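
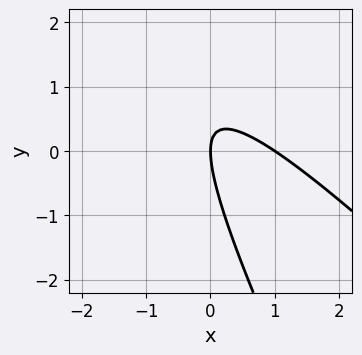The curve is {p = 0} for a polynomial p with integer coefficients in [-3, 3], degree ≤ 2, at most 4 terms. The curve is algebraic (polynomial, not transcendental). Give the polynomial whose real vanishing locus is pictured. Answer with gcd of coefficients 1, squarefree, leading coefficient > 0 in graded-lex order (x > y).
2*x^2 + 3*x*y + y^2 - 2*x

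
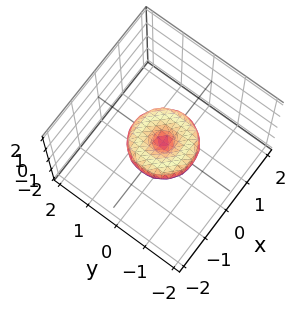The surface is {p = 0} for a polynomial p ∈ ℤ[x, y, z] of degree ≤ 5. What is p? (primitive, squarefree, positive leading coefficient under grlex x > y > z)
deg p = 4. No degree-3 surface has this shape.
By symmetry, the surface is invariant under rotation about z: p = q(x² + y², z).
From the axis intercepts and sections: the y-axis gridline crossings are at y ∈ {-1, 0, 1}; a circular section at z = 0 has radius exactly 1; among the integer gridlines, it crosses the x-axis at x ∈ {-1, 0, 1}; one z-axis crossing is at z = 0.
Solving for integer coefficients yields p as stated.

x^4 + 2*x^2*y^2 + y^4 - x^2 - y^2 + 2*z^2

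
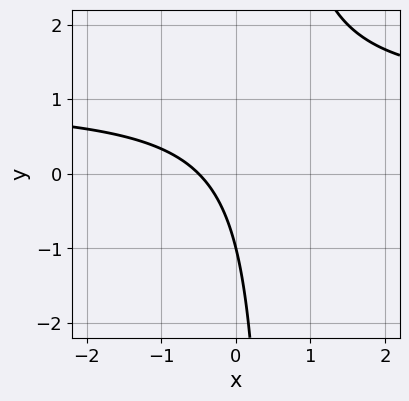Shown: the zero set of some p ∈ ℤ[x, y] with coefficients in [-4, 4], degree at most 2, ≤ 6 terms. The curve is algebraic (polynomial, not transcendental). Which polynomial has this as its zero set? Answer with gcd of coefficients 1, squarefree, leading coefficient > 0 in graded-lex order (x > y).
(a) The degree is 2 — no degree-1 curve has this shape.
(b) Reading off the gridlines: it meets the y-axis at y = -1 (among the integer gridlines).
(c) Fitting integer coefficients to these (and the overall shape) gives p.

2*x*y - 2*x - y - 1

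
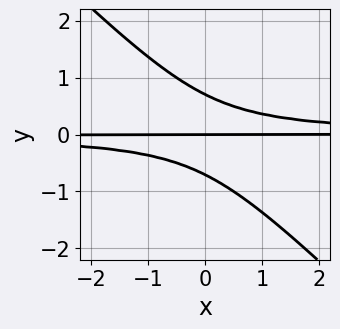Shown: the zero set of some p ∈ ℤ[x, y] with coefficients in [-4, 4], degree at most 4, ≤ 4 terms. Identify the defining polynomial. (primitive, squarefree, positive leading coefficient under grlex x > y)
1. deg p = 3. No degree-2 curve has this shape.
2. Against the integer gridlines: the visible x-axis segment lies entirely on the curve; one y-axis crossing is at y = 0.
3. Matching integer coefficients to the picture gives p.

2*x*y^2 + 2*y^3 - y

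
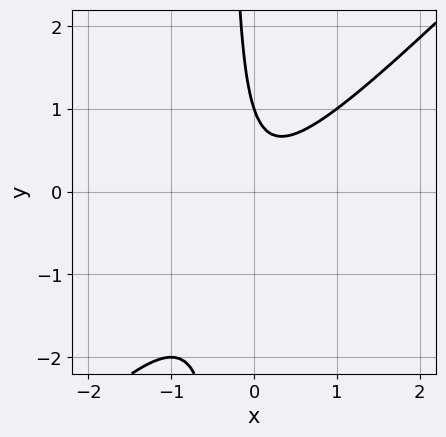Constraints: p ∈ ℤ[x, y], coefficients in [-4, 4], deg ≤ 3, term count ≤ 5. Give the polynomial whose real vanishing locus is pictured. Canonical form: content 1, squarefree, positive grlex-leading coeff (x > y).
3*x^2 - 3*x*y - y + 1

The degree is 2 — no degree-1 curve has this shape.
Observable constraints: it crosses the y-axis at the gridline y = 1; the curve avoids every integer x-axis point in the box.
These observations pin down the coefficients.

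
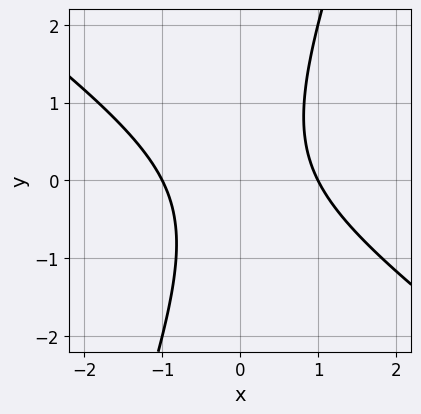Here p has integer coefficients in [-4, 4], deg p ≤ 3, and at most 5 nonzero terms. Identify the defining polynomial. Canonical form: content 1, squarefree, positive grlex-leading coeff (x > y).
2*x^2 + 2*x*y - y^2 - 2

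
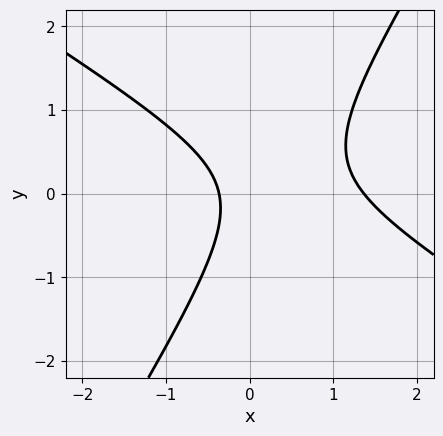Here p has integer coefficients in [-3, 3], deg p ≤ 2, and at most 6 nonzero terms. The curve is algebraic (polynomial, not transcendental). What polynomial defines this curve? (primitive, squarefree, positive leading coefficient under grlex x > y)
2*x^2 + 2*x*y - 2*y^2 - 2*x - 1

1. The degree is 2 — the shape is more complex than any degree-1 curve.
2. From the axis intercepts and sections: it misses every integer gridline on the y-axis.
3. Solving for integer coefficients yields p as stated.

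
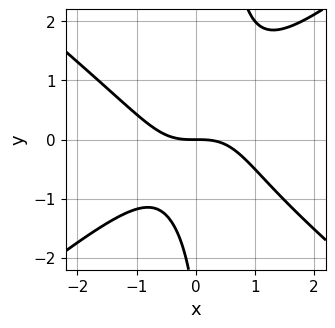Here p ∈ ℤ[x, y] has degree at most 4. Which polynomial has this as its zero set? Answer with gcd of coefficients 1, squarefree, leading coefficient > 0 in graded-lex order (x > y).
First, deg p = 3. The shape is more complex than any degree-2 curve.
Then, checking where it meets the axes: one x-axis crossing is at x = 0; it crosses the y-axis at the gridline y = 0.
Finally, putting this together gives p.

2*x^3 - 3*x*y^2 + y^2 + 3*y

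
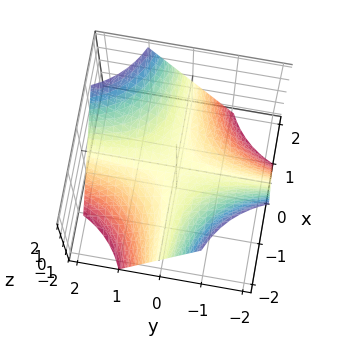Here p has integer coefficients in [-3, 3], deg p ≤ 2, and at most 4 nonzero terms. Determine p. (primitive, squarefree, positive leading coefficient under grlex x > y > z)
x*y - z

First, degree: a hyperbolic paraboloid; a quadric, so deg p = 2.
Then, checking where it meets the axes: the visible y-axis segment lies entirely on the surface; one z-axis crossing is at z = 0; the visible x-axis segment lies entirely on the surface.
Finally, these observations pin down the coefficients.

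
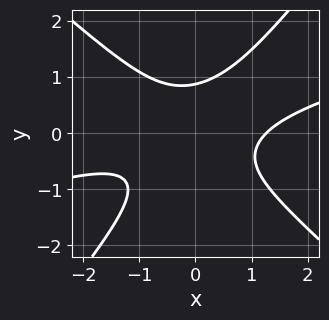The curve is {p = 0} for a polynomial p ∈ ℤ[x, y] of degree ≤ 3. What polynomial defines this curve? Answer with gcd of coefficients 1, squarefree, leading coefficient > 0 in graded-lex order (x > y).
(a) Degree: a generic line meets the curve in up to 3 points, so deg p = 3.
(b) Solving for integer coefficients yields p as stated.

x^3 - 3*x^2*y - 2*x*y^2 + 3*y^3 - 2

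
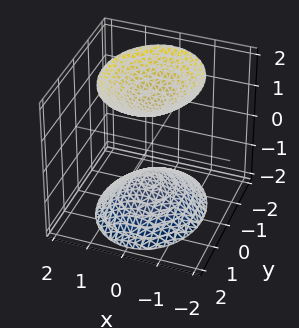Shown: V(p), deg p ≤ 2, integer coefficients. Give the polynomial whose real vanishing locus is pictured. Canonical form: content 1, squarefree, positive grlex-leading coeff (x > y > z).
3*x^2 + 2*y^2 - 2*z^2 + 3

(a) There are 2 components. They look like related sheets of one shape, so recover p as a whole.
(b) The degree is 2 — two separate bowl-shaped sheets opening away from each other; a quadric.
(c) Symmetries: it's symmetric under x → −x, forcing even powers of x; the y ↦ −y reflection is a symmetry, so y appears only in even powers; it's symmetric under z → −z, forcing even powers of z.
(d) Reading off the gridlines: it misses every integer gridline on the x-axis; it misses every integer gridline on the y-axis.
(e) Together with the visible shape, these determine p as stated.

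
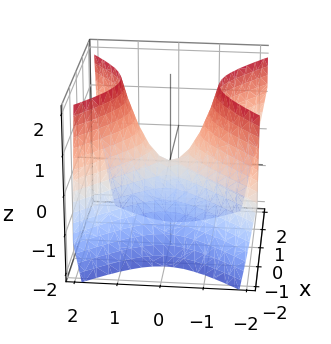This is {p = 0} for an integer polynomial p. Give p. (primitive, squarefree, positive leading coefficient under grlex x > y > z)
3*x^2 - 3*y^2 + 2*z

First, degree: a saddle surface; a quadric, so deg p = 2.
Then, symmetries: the x ↦ −x reflection is a symmetry, so x appears only in even powers; the y ↦ −y reflection is a symmetry, so y appears only in even powers.
Then, against the integer gridlines: it crosses the z-axis at the gridline z = 0; one x-axis crossing is at x = 0; it meets the y-axis at y = 0 (among the integer gridlines).
Finally, together with the visible shape, these determine p as stated.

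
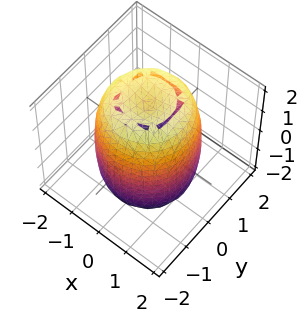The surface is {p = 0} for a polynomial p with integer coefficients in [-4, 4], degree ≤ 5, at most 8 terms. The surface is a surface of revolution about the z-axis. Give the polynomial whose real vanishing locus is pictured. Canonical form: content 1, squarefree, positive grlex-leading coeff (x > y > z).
2*x^4 + 4*x^2*y^2 + 2*y^4 - 3*x^2 - 3*y^2 + z^2 - 3

(a) Degree: a generic line meets the surface in up to 4 points, so deg p = 4.
(b) Symmetries: rotational symmetry about the z-axis ⇒ p depends on x, y only through x² + y².
(c) Against the integer gridlines: a circular section at z = -2 has radius between 0 and 1.
(d) Matching integer coefficients to the picture gives p.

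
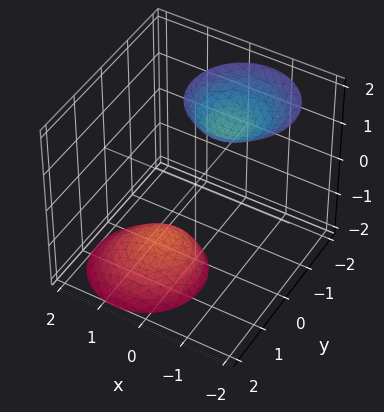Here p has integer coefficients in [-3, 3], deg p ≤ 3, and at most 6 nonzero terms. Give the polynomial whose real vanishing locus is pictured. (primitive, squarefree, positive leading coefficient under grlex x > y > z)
3*x^2 + 2*x*z + 3*y^2 + 2*y*z - z^2 + 3

1. I count 2 distinct pieces.
2. The degree is 2 — the shape is more complex than any degree-1 surface.
3. Checking where it meets the axes: no y-intercept at any integer in the box; no x-intercept at any integer in the box.
4. Matching integer coefficients to the picture gives p.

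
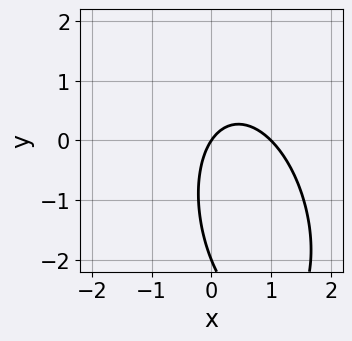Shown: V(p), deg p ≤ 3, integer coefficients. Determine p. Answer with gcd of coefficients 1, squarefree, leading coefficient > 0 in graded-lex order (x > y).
deg p = 2.
Reading off the gridlines: the y-axis gridline crossings are at y ∈ {-2, 0}; among the integer gridlines, it crosses the x-axis at x ∈ {0, 1}.
Putting this together gives p.

3*x^2 + x*y + y^2 - 3*x + 2*y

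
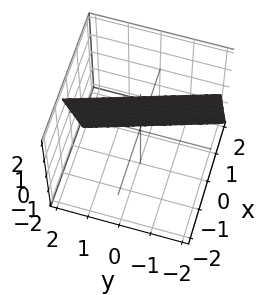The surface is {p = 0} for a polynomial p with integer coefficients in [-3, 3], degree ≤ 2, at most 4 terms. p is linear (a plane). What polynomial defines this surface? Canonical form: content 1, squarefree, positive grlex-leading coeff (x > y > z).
3*x + y + z - 2

First, degree: every cross-section is a straight line — this is a plane, so deg p = 1.
Then, from the axis intercepts and sections: it meets the z-axis at z = 2 (among the integer gridlines); it meets the y-axis at y = 2 (among the integer gridlines).
Finally, together with the visible shape, these determine p as stated.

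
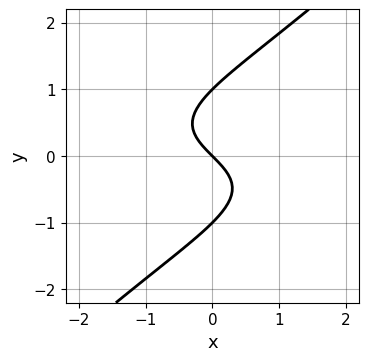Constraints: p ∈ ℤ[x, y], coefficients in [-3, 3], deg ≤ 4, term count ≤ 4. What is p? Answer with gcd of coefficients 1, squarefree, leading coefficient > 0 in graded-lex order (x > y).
x*y^2 - y^3 + x + y

(a) deg p = 3. The shape is more complex than any degree-2 curve.
(b) Reading off the gridlines: among the integer gridlines, it crosses the y-axis at y ∈ {-1, 0, 1}; it crosses the x-axis at the gridline x = 0.
(c) Solving for integer coefficients yields p as stated.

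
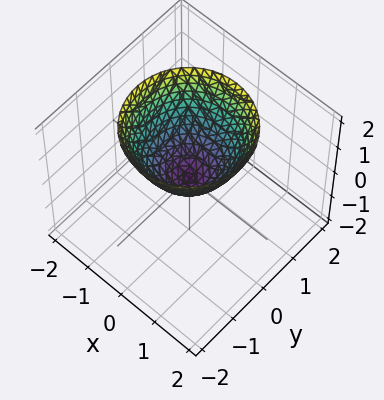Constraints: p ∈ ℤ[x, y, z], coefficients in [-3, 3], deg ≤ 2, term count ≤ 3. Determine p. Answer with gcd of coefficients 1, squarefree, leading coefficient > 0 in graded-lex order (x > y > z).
1. deg p = 2. A paraboloid; a quadric.
2. Symmetries: every cross-section ⟂ z is a circle, so x, y appear only via x² + y².
3. Checking where it meets the axes: a circular section at z = 1 has radius exactly 1; it meets the y-axis at y = 0 (among the integer gridlines); one z-axis crossing is at z = 0.
4. Solving for integer coefficients yields p as stated.

x^2 + y^2 - z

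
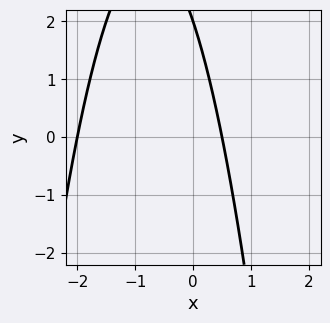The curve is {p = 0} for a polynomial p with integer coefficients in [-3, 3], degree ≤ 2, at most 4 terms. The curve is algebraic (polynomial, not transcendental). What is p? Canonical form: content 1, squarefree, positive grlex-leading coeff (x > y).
2*x^2 + 3*x + y - 2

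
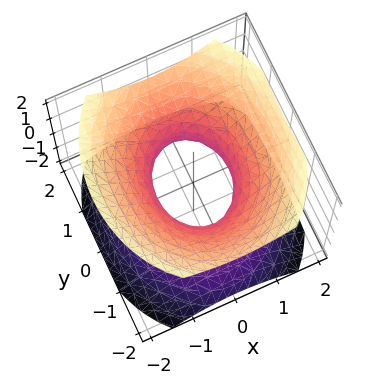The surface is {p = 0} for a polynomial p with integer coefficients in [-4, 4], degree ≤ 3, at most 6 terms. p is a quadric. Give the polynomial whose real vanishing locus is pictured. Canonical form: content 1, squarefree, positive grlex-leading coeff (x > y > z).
Degree: one connected sheet with a waist; a quadric, so deg p = 2.
Symmetries: mirror symmetry y ↦ −y ⇒ only even powers of y; the z ↦ −z reflection is a symmetry, so z appears only in even powers; mirror symmetry x ↦ −x ⇒ only even powers of x.
Against the integer gridlines: no z-intercept at any integer in the box; among the integer gridlines, it crosses the y-axis at y ∈ {-1, 1}.
Assembling these constraints gives the stated polynomial.

3*x^2 + 2*y^2 - 3*z^2 - 2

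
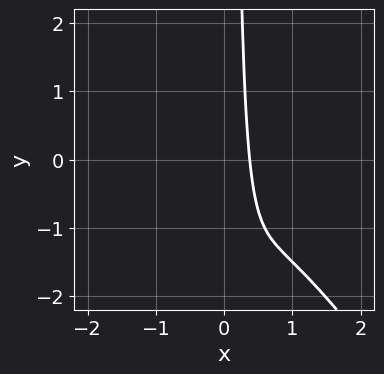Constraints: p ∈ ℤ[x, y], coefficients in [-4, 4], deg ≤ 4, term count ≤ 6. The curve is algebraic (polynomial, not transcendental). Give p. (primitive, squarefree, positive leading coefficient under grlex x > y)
3*x^3 + 2*x^2*y - 2*x^2 + 3*x - 1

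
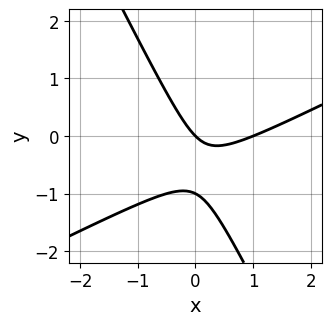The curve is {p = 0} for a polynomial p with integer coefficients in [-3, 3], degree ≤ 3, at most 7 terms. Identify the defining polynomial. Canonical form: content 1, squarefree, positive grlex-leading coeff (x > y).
2*x^2 - 3*x*y - 2*y^2 - 2*x - 2*y

First, deg p = 2.
Next, from the axis intercepts and sections: the x-axis gridline crossings are at x ∈ {0, 1}; the y-axis gridline crossings are at y ∈ {-1, 0}.
Finally, these observations pin down the coefficients.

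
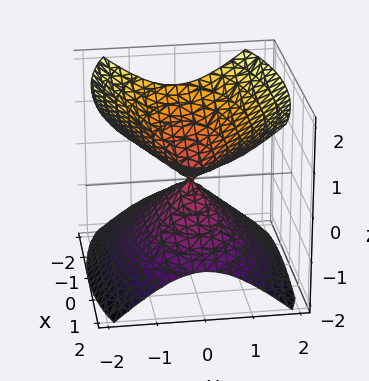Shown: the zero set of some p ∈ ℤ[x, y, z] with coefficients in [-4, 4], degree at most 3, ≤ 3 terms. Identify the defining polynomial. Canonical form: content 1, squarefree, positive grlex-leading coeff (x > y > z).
x^2 + 3*y^2 - 3*z^2

I count 2 distinct pieces.
Degree: a double cone through the origin; a quadric, so deg p = 2.
Symmetries: it's symmetric under y → −y, forcing even powers of y; it's symmetric under z → −z, forcing even powers of z; it's symmetric under x → −x, forcing even powers of x.
Checking where it meets the axes: one x-axis crossing is at x = 0; one z-axis crossing is at z = 0; it crosses the y-axis at the gridline y = 0.
The integer polynomial consistent with all of this is the stated p.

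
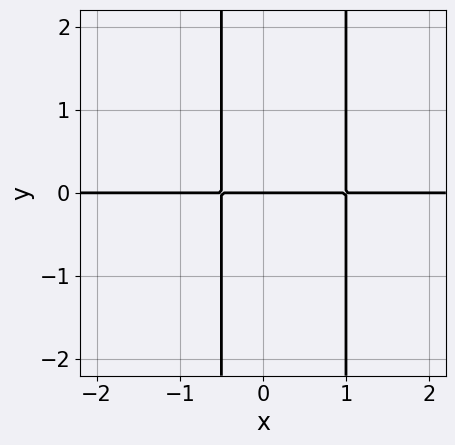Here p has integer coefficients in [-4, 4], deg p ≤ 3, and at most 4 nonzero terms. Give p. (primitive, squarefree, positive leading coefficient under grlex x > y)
2*x^2*y - x*y - y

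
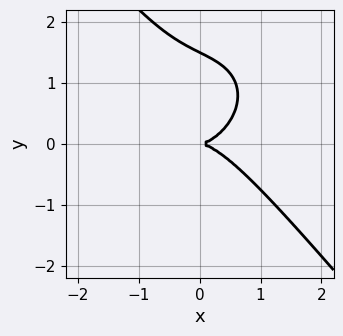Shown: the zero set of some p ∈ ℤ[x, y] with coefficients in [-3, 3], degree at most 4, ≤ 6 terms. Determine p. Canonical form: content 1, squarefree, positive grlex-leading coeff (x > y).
1. The degree is 3 — no degree-2 curve has this shape.
2. Observable constraints: it meets the y-axis at y = 0 (among the integer gridlines); it meets the x-axis at x = 0 (among the integer gridlines).
3. The integer polynomial consistent with all of this is the stated p.

2*x^3 + x*y^2 + 2*y^3 - 3*y^2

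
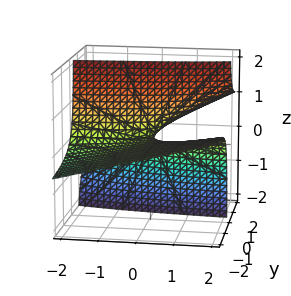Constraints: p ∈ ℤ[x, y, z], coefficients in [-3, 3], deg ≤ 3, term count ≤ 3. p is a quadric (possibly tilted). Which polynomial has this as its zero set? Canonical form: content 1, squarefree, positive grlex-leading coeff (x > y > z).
x*y - 3*y*z + 2*z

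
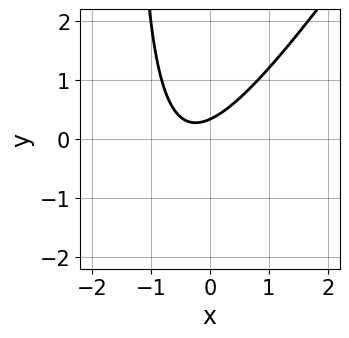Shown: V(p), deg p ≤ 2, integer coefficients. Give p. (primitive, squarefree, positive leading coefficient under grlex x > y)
3*x^2 - 2*x*y + 2*x - 3*y + 1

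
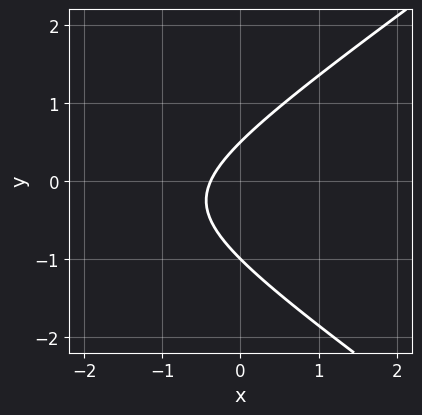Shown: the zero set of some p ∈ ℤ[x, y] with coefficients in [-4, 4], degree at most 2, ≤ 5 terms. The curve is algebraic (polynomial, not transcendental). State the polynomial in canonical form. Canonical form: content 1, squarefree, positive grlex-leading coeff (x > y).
First, degree: no degree-1 curve has this shape, so deg p = 2.
Then, checking where it meets the axes: one y-axis crossing is at y = -1.
Finally, putting this together gives p.

x^2 - 2*y^2 + 3*x - y + 1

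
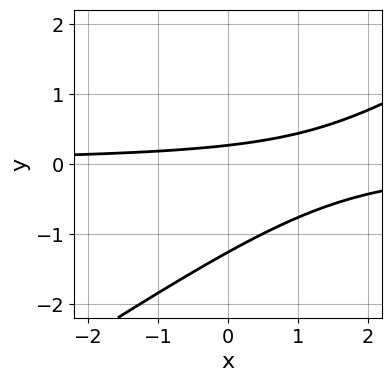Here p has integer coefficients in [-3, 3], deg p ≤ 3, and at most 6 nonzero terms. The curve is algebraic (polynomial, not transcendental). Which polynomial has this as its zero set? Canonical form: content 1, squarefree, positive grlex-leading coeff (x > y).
2*x*y - 3*y^2 - 3*y + 1

1. The degree is 2 — no degree-1 curve has this shape.
2. Checking where it meets the axes: no x-intercept at any integer in the box.
3. Matching integer coefficients to the picture gives p.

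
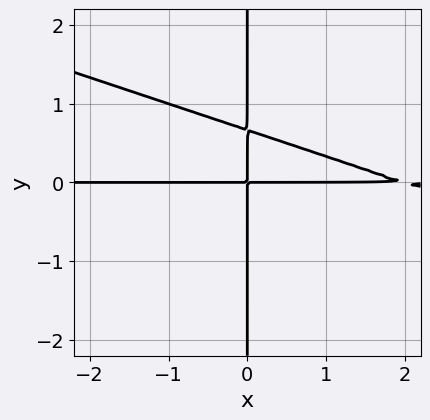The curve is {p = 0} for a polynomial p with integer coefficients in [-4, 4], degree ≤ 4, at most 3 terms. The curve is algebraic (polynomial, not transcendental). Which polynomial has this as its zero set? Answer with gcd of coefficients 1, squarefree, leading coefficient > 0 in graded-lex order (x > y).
First, deg p = 3.
Then, checking where it meets the axes: the visible x-axis segment lies entirely on the curve; the visible y-axis segment lies entirely on the curve.
Finally, matching integer coefficients to the picture gives p.

x^2*y + 3*x*y^2 - 2*x*y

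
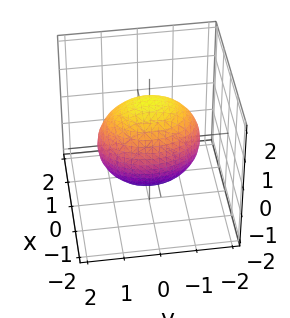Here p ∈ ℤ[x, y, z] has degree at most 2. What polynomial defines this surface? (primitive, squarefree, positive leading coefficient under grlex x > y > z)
2*x^2 + y^2 + z^2 - 2

The degree is 2 — a closed, bounded, convex surface; a quadric.
Symmetries: mirror symmetry y ↦ −y ⇒ only even powers of y; mirror symmetry z ↦ −z ⇒ only even powers of z; it's symmetric under x → −x, forcing even powers of x.
Against the integer gridlines: among the integer gridlines, it crosses the x-axis at x ∈ {-1, 1}.
Together with the visible shape, these determine p as stated.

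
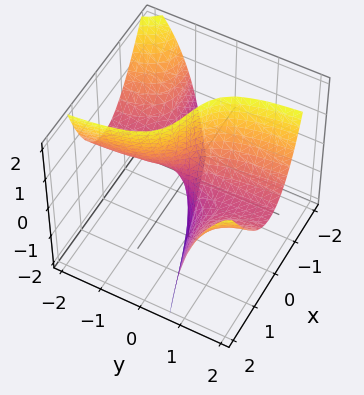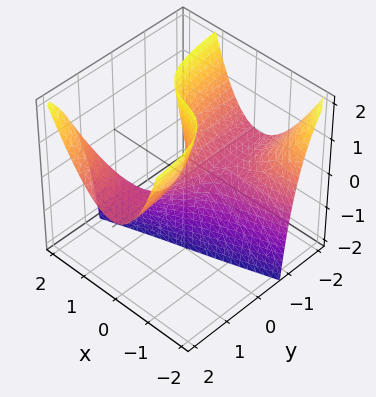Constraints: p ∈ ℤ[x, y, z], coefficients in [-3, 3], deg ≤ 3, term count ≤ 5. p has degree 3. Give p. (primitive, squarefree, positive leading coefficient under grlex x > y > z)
x^3 - 3*x^2*y + 3*y*z + 2*x

(a) Degree: no degree-2 surface has this shape, so deg p = 3.
(b) Against the integer gridlines: it meets the x-axis at x = 0 (among the integer gridlines); every point of the y-axis in the box is on the surface; every point of the z-axis in the box is on the surface.
(c) Assembling these constraints gives the stated polynomial.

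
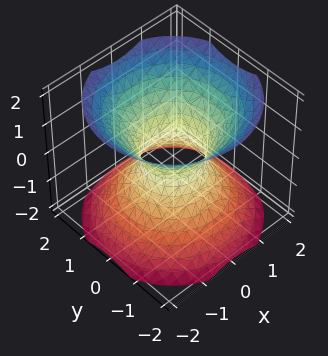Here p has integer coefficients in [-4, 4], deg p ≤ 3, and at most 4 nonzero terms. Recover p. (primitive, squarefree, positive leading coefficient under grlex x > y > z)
(a) deg p = 2. An hourglass — one-sheet hyperboloid; a quadric.
(b) By symmetry, the surface is invariant under rotation about z: p = q(x² + y², z); mirror symmetry z ↦ −z ⇒ only even powers of z.
(c) From the visible intercepts: the surface avoids every integer z-axis point in the box; a circular section at z = -1 has radius between 1 and 2.
(d) Assembling these constraints gives the stated polynomial.

3*x^2 + 3*y^2 - 3*z^2 - 2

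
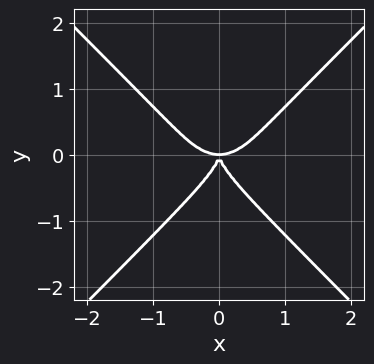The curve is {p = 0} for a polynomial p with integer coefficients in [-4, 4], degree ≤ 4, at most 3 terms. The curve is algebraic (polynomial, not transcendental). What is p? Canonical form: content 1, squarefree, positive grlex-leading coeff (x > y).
x^4 - y^4 - x^2*y

Degree: a generic line meets the curve in up to 4 points, so deg p = 4.
Symmetries: mirror symmetry x ↦ −x ⇒ only even powers of x.
Checking where it meets the axes: it meets the x-axis at x = 0 (among the integer gridlines); it crosses the y-axis at the gridline y = 0.
The integer polynomial consistent with all of this is the stated p.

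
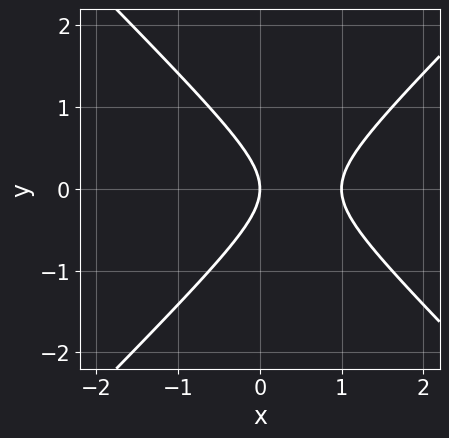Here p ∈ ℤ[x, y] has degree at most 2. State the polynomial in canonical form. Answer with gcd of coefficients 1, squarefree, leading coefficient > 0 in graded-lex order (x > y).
x^2 - y^2 - x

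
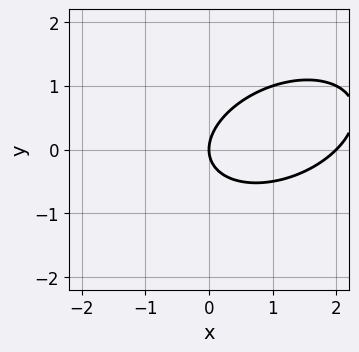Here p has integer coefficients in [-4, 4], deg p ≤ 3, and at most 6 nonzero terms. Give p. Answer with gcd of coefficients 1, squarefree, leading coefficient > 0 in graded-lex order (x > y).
(a) deg p = 2. A generic line meets the curve in up to 2 points.
(b) From the axis intercepts and sections: among the integer gridlines, it crosses the x-axis at x ∈ {0, 2}; it crosses the y-axis at the gridline y = 0.
(c) These observations pin down the coefficients.

x^2 - x*y + 2*y^2 - 2*x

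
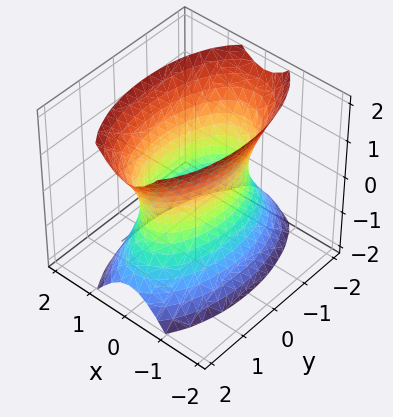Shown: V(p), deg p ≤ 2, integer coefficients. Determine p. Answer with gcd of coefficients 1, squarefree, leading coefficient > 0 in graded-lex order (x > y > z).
3*x^2 + y^2 - z^2 - 2

First, deg p = 2. One connected sheet with a waist; a quadric.
Then, symmetries: mirror symmetry z ↦ −z ⇒ only even powers of z; it's symmetric under y → −y, forcing even powers of y; mirror symmetry x ↦ −x ⇒ only even powers of x.
Next, reading off the gridlines: the surface avoids every integer z-axis point in the box.
Finally, these observations pin down the coefficients.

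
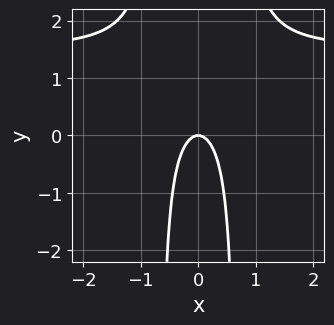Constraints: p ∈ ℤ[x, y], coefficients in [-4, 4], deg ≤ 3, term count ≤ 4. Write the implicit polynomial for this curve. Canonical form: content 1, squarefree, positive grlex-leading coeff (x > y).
2*x^2*y - 3*x^2 - y

Degree: the shape is more complex than any degree-2 curve, so deg p = 3.
Symmetries: it's symmetric under x → −x, forcing even powers of x.
From the axis intercepts and sections: one y-axis crossing is at y = 0; one x-axis crossing is at x = 0.
The integer polynomial consistent with all of this is the stated p.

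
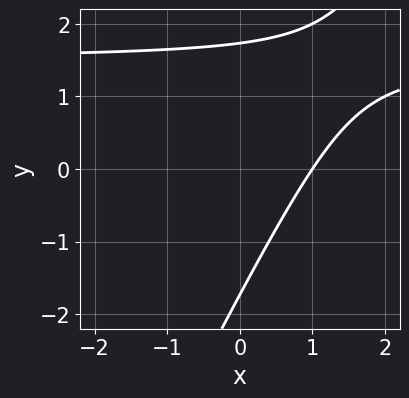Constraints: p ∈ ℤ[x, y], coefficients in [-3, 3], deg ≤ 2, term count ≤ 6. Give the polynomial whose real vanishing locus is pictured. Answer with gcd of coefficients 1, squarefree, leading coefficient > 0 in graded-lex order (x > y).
2*x*y - y^2 - 3*x + 3

Degree: the shape is more complex than any degree-1 curve, so deg p = 2.
Checking where it meets the axes: it crosses the x-axis at the gridline x = 1.
Matching integer coefficients to the picture gives p.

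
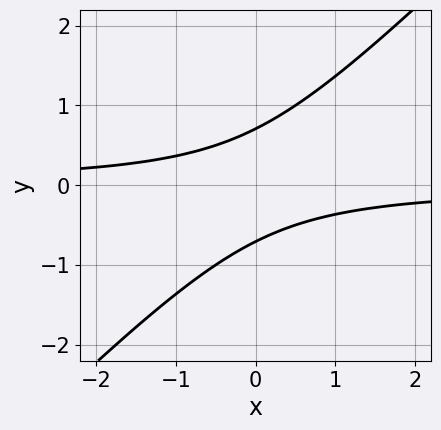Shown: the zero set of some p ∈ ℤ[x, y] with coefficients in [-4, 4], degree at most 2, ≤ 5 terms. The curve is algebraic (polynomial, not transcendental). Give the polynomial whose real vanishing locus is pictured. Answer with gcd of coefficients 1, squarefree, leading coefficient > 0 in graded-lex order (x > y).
2*x*y - 2*y^2 + 1

(a) The degree is 2 — the shape is more complex than any degree-1 curve.
(b) Checking where it meets the axes: the curve avoids every integer x-axis point in the box.
(c) Fitting integer coefficients to these (and the overall shape) gives p.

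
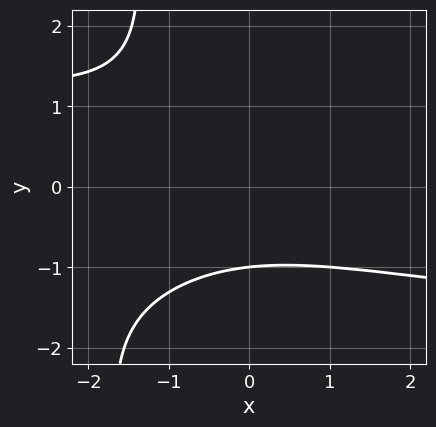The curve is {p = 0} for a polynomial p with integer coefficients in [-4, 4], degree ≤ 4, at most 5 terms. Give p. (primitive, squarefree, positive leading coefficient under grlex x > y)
First, deg p = 4.
Next, against the integer gridlines: one y-axis crossing is at y = -1; the curve avoids every integer x-axis point in the box.
Finally, solving for integer coefficients yields p as stated.

2*x*y^3 + x*y^2 + 3*y^3 + x^2 + 3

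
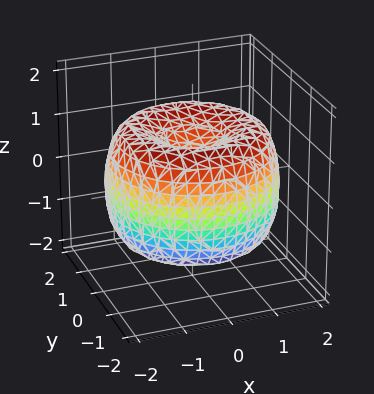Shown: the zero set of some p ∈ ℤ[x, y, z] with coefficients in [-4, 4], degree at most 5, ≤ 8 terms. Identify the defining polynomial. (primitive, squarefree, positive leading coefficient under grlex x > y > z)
x^4 + 2*x^2*y^2 + y^4 - 3*x^2 - 3*y^2 + 2*z^2 - 1

First, the degree is 4 — the shape is more complex than any degree-3 surface.
Then, symmetry: the z-axis is an axis of rotation, so x and y enter only as x² + y².
Then, from the visible intercepts: a circular section at z = -1 has radius between 0 and 1.
Finally, the integer polynomial consistent with all of this is the stated p.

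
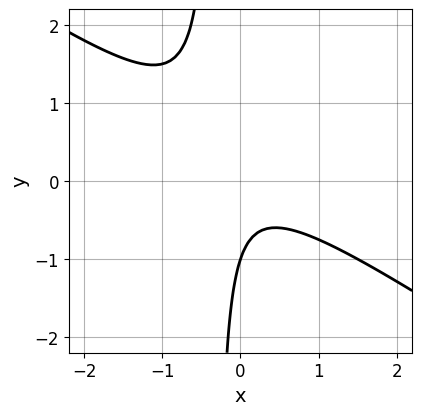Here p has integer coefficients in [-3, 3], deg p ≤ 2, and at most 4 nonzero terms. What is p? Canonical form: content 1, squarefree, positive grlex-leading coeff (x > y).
2*x^2 + 3*x*y + y + 1

First, deg p = 2.
Next, reading off the gridlines: one y-axis crossing is at y = -1; no x-intercept at any integer in the box.
Finally, together with the visible shape, these determine p as stated.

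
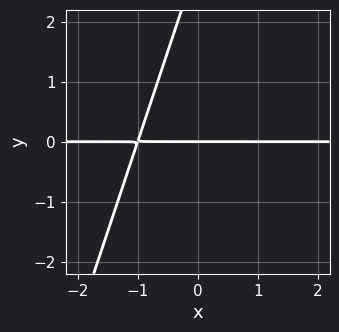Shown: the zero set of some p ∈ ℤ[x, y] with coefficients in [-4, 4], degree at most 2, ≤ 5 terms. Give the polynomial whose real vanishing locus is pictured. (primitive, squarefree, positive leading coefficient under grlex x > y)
3*x*y - y^2 + 3*y

First, degree: the shape is more complex than any degree-1 curve, so deg p = 2.
Next, checking where it meets the axes: one y-axis crossing is at y = 0; the visible x-axis segment lies entirely on the curve.
Finally, matching integer coefficients to the picture gives p.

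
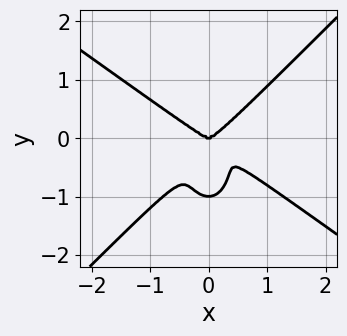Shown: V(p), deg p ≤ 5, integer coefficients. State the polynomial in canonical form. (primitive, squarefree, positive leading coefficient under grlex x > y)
2*x^4 + x^3*y - 2*x^2*y^2 - y^4 - y^3

Degree: the shape is more complex than any degree-3 curve, so deg p = 4.
From the axis intercepts and sections: among the integer gridlines, it crosses the y-axis at y ∈ {-1, 0}; it crosses the x-axis at the gridline x = 0.
Fitting integer coefficients to these (and the overall shape) gives p.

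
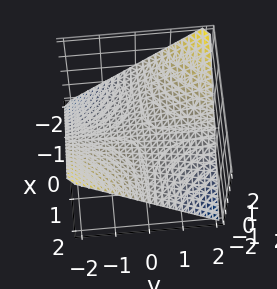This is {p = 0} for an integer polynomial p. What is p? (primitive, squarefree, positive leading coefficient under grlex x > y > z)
First, the degree is 2 — a hyperbolic paraboloid; a quadric.
Then, against the integer gridlines: the visible x-axis segment lies entirely on the surface; it meets the z-axis at z = 0 (among the integer gridlines).
Finally, assembling these constraints gives the stated polynomial. Check: (0, 1, 0) on the y-axis lies on the surface, and p(0, 1, 0) = 0. ✓

x*y + 2*z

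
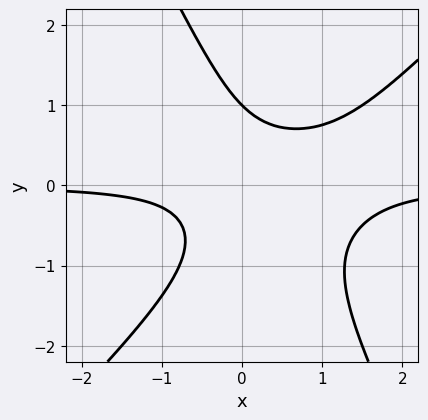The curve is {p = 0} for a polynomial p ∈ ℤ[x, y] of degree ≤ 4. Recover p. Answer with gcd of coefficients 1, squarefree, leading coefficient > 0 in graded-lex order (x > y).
2*x^2*y - x*y^2 - y^3 - 2*x*y + 1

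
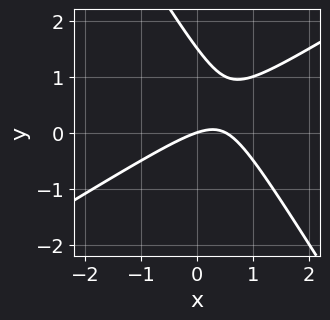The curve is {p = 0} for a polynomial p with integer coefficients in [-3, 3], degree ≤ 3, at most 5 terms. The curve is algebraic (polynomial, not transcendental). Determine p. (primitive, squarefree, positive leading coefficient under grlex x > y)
2*x^2 - 2*x*y - 2*y^2 - x + 3*y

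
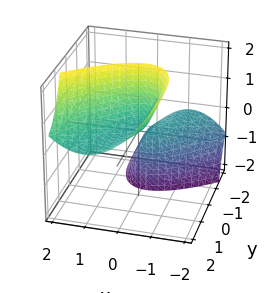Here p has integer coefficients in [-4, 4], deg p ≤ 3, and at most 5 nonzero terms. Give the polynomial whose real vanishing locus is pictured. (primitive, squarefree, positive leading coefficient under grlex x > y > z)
3*x^2 - 3*x*y + y^2 - 3*y*z - z

(a) I count 2 distinct pieces. Treating them together as one polynomial.
(b) The degree is 2 — the shape is more complex than any degree-1 surface.
(c) Reading off the gridlines: it meets the x-axis at x = 0 (among the integer gridlines); one z-axis crossing is at z = 0; it crosses the y-axis at the gridline y = 0.
(d) The integer polynomial consistent with all of this is the stated p.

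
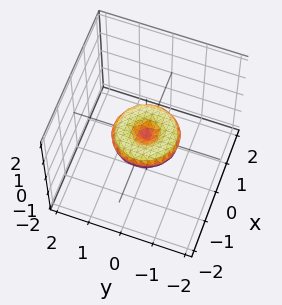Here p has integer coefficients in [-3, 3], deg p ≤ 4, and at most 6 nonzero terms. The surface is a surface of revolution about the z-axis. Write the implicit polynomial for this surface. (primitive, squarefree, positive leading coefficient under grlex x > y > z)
(a) The degree is 4 — a generic line meets the surface in up to 4 points.
(b) Symmetries: every cross-section ⟂ z is a circle, so x, y appear only via x² + y².
(c) Reading off the gridlines: a circular section at z = 0 has radius exactly 1; it meets the z-axis at z = 0 (among the integer gridlines); among the integer gridlines, it crosses the x-axis at x ∈ {-1, 0, 1}.
(d) Matching integer coefficients to the picture gives p.

x^4 + 2*x^2*y^2 + y^4 - x^2 - y^2 + 3*z^2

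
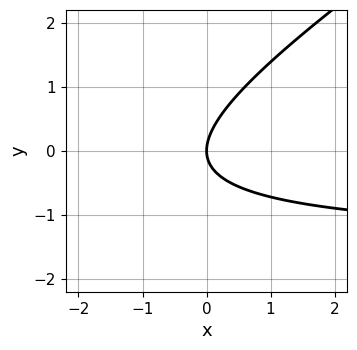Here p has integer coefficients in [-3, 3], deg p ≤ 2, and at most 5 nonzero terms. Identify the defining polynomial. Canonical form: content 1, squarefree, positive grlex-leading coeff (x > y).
(a) deg p = 2. The shape is more complex than any degree-1 curve.
(b) From the visible intercepts: it crosses the y-axis at the gridline y = 0; it meets the x-axis at x = 0 (among the integer gridlines).
(c) Fitting integer coefficients to these (and the overall shape) gives p.

2*x*y - 3*y^2 + 3*x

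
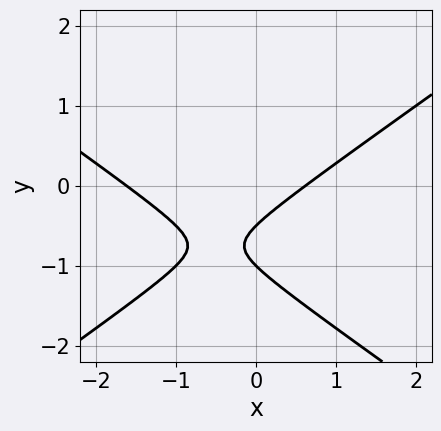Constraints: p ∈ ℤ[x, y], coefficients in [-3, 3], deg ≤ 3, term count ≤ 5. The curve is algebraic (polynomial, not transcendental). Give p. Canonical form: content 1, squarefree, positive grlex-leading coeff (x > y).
x^2 - 2*y^2 + x - 3*y - 1

First, degree: a generic line meets the curve in up to 2 points, so deg p = 2.
Then, reading off the gridlines: one y-axis crossing is at y = -1.
Finally, putting this together gives p.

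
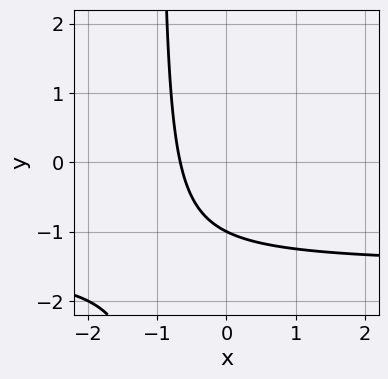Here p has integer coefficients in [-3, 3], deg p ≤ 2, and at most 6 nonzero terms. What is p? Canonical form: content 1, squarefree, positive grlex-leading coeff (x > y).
2*x*y + 3*x + 2*y + 2

First, the degree is 2 — the shape is more complex than any degree-1 curve.
Then, observable constraints: it meets the y-axis at y = -1 (among the integer gridlines).
Finally, these observations pin down the coefficients.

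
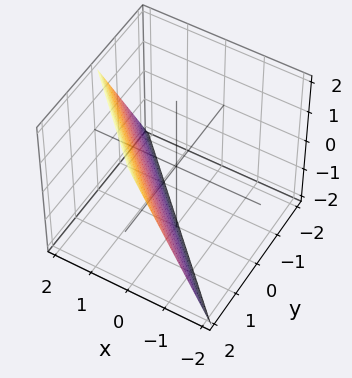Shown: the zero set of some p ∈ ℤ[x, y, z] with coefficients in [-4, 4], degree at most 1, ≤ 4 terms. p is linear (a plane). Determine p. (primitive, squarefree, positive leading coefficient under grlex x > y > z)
2*x + 2*y - z - 2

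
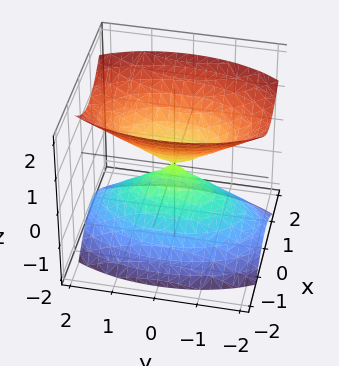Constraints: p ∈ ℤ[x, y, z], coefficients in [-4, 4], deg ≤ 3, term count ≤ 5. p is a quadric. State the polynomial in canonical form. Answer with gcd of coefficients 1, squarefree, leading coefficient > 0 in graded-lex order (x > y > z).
3*x^2 + y^2 - 2*z^2

(a) There are 2 components. Treating them together as one polynomial.
(b) deg p = 2. Two nappes meeting at a single point; a quadric.
(c) Symmetries: it's symmetric under z → −z, forcing even powers of z; it's symmetric under y → −y, forcing even powers of y; the x ↦ −x reflection is a symmetry, so x appears only in even powers.
(d) Checking where it meets the axes: one x-axis crossing is at x = 0; it crosses the y-axis at the gridline y = 0; one z-axis crossing is at z = 0.
(e) Together with the visible shape, these determine p as stated.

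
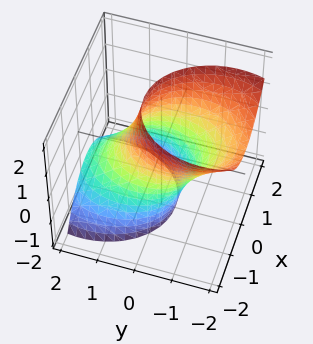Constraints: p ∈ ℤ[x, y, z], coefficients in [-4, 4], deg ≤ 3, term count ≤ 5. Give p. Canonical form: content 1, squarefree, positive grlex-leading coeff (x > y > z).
1. Degree: the shape is more complex than any degree-1 surface, so deg p = 2.
2. Checking where it meets the axes: among the integer gridlines, it crosses the x-axis at x ∈ {-1, 1}; no z-intercept at any integer in the box.
3. Assembling these constraints gives the stated polynomial.

3*x^2 + 2*y^2 + 3*y*z - 3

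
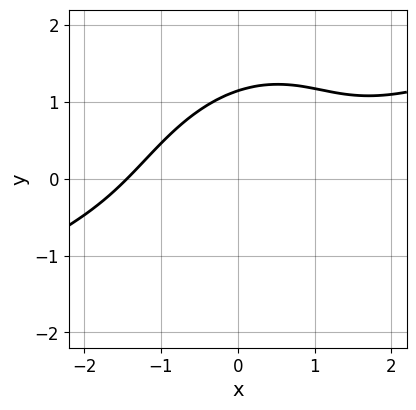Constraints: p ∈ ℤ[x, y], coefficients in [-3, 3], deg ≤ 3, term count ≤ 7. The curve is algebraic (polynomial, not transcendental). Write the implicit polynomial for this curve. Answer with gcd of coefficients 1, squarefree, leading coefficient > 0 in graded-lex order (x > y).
x^3 - 3*x^2*y + 2*x*y^2 - 2*y^3 + 3

(a) deg p = 3.
(b) The integer polynomial consistent with all of this is the stated p.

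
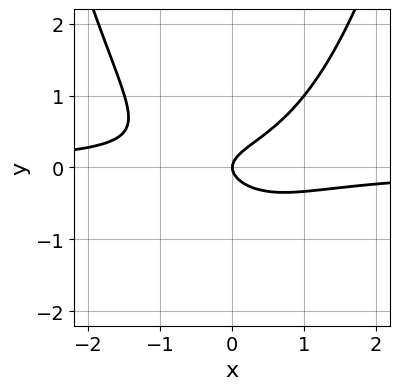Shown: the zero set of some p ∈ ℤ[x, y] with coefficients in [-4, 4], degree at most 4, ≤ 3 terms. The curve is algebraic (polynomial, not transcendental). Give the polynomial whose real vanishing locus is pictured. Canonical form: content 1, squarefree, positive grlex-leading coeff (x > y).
2*x^2*y - 3*y^2 + x

First, deg p = 3. No degree-2 curve has this shape.
Next, observable constraints: it crosses the y-axis at the gridline y = 0; it crosses the x-axis at the gridline x = 0.
Finally, the integer polynomial consistent with all of this is the stated p.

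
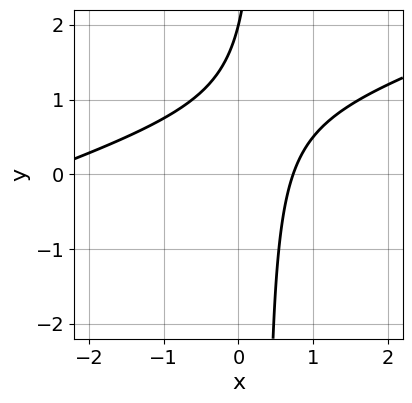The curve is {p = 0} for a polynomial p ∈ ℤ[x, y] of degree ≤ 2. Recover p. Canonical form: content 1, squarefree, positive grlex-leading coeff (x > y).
x^2 - 3*x*y + 2*x + y - 2

The degree is 2 — a generic line meets the curve in up to 2 points.
From the visible intercepts: one y-axis crossing is at y = 2.
Assembling these constraints gives the stated polynomial.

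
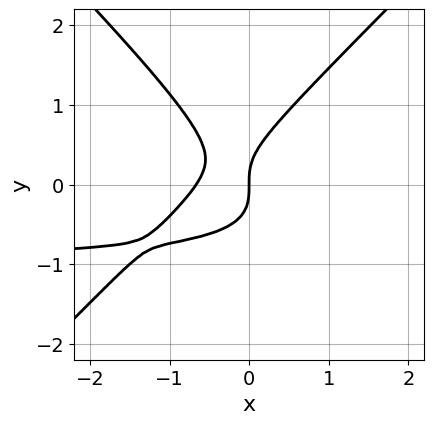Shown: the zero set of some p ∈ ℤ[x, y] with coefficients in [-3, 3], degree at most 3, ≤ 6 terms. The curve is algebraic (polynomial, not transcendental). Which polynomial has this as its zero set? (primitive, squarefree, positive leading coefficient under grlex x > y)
First, degree: the shape is more complex than any degree-2 curve, so deg p = 3.
Then, checking where it meets the axes: it crosses the x-axis at the gridline x = 0; one y-axis crossing is at y = 0.
Finally, solving for integer coefficients yields p as stated.

3*x^2*y - 3*y^3 + 3*x^2 + 2*x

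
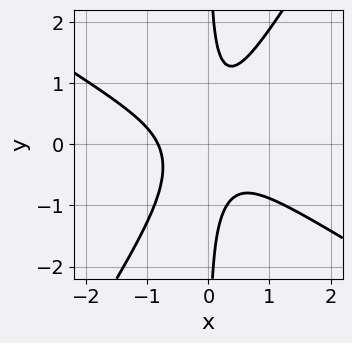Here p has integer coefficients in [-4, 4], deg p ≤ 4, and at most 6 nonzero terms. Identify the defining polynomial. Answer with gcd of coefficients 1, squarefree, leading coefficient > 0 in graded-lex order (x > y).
3*x^3 + 3*x^2*y - 3*x*y^2 + x^2 + 1

First, the degree is 3 — no degree-2 curve has this shape.
Next, observable constraints: no y-intercept at any integer in the box.
Finally, the integer polynomial consistent with all of this is the stated p.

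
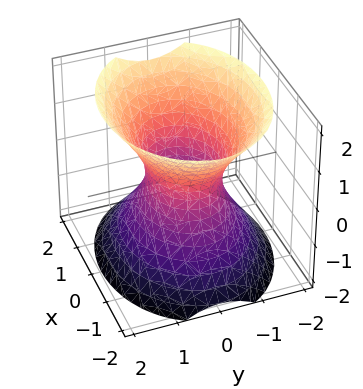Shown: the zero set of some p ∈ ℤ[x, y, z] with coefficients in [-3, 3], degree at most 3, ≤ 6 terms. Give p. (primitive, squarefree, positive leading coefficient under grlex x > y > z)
2*x^2 + 3*y^2 - 2*z^2 - 2

First, degree: one connected sheet with a waist; a quadric, so deg p = 2.
Next, symmetries: mirror symmetry z ↦ −z ⇒ only even powers of z; mirror symmetry y ↦ −y ⇒ only even powers of y; it's symmetric under x → −x, forcing even powers of x.
Next, from the visible intercepts: the x-axis gridline crossings are at x ∈ {-1, 1}; it misses every integer gridline on the z-axis.
Finally, assembling these constraints gives the stated polynomial.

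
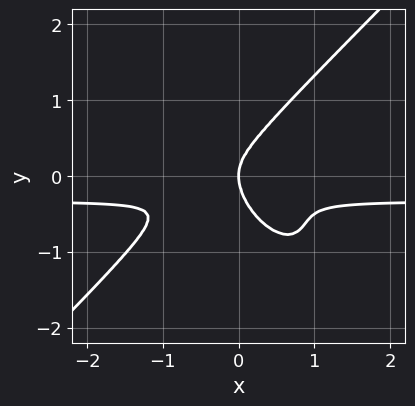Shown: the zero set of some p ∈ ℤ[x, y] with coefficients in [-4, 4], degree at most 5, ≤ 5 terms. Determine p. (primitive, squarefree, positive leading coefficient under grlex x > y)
The degree is 4 — no degree-3 curve has this shape.
Reading off the gridlines: it crosses the y-axis at the gridline y = 0; it crosses the x-axis at the gridline x = 0.
These observations pin down the coefficients.

3*x^3*y - x*y^3 - 2*y^4 + x^3 + 2*x*y^2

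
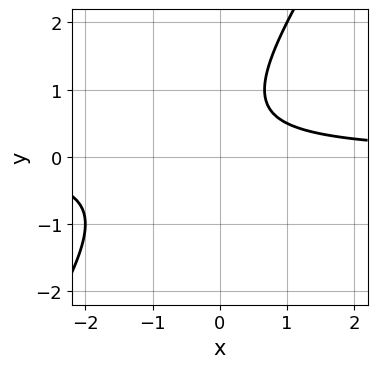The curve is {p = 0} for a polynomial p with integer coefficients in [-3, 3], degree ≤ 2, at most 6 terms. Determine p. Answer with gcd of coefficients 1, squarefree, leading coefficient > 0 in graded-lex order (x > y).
deg p = 2.
Observable constraints: the curve avoids every integer x-axis point in the box; no y-intercept at any integer in the box.
Putting this together gives p.

3*x*y - 2*y^2 + 2*y - 2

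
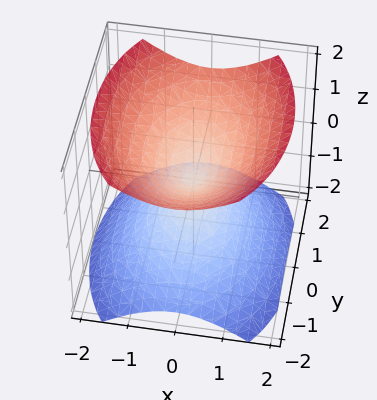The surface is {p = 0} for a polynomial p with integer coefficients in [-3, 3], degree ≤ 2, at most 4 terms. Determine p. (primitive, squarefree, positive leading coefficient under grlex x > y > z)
1. The picture has 2 separate pieces. They look like related sheets of one shape, so recover p as a whole.
2. Degree: a double cone through the origin; a quadric, so deg p = 2.
3. Symmetries: it's symmetric under z → −z, forcing even powers of z; it's symmetric under x → −x, forcing even powers of x; mirror symmetry y ↦ −y ⇒ only even powers of y.
4. Checking where it meets the axes: it meets the x-axis at x = 0 (among the integer gridlines); it meets the y-axis at y = 0 (among the integer gridlines); one z-axis crossing is at z = 0.
5. Matching integer coefficients to the picture gives p.

2*x^2 + y^2 - 2*z^2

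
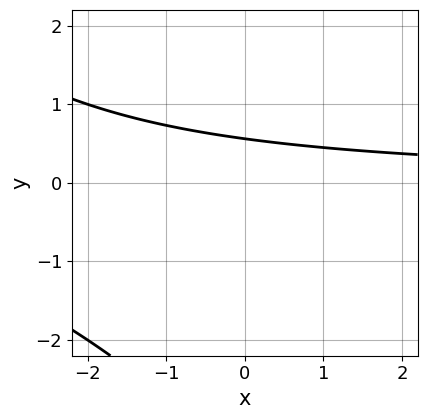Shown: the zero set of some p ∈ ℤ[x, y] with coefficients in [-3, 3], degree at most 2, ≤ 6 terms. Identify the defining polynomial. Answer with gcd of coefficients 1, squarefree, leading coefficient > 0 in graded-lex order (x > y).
Degree: no degree-1 curve has this shape, so deg p = 2.
Reading off the gridlines: no x-intercept at any integer in the box.
The integer polynomial consistent with all of this is the stated p.

x*y + y^2 + 3*y - 2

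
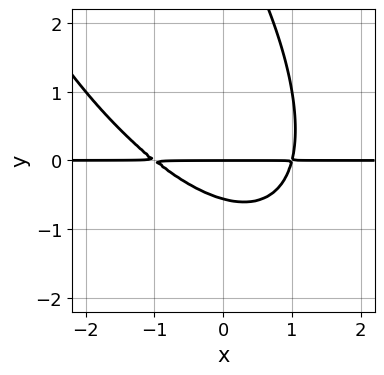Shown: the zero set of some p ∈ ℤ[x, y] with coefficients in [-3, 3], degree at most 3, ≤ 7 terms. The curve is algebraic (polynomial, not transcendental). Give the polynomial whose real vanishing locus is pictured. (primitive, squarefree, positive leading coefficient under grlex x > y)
1. Degree: a generic line meets the curve in up to 3 points, so deg p = 3.
2. From the axis intercepts and sections: it crosses the y-axis at the gridline y = 0; the visible x-axis segment lies entirely on the curve.
3. Together with the visible shape, these determine p as stated.

2*x^2*y + 2*x*y^2 + y^3 - 3*y^2 - 2*y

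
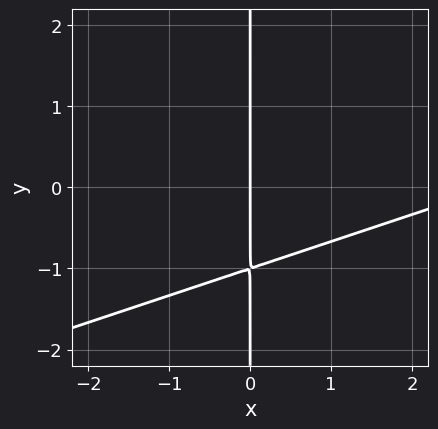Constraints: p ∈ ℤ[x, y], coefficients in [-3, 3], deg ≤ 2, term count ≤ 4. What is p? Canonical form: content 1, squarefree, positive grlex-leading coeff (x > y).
First, degree: no degree-1 curve has this shape, so deg p = 2.
Then, from the axis intercepts and sections: it crosses the x-axis at the gridline x = 0; the visible y-axis segment lies entirely on the curve.
Finally, together with the visible shape, these determine p as stated.

x^2 - 3*x*y - 3*x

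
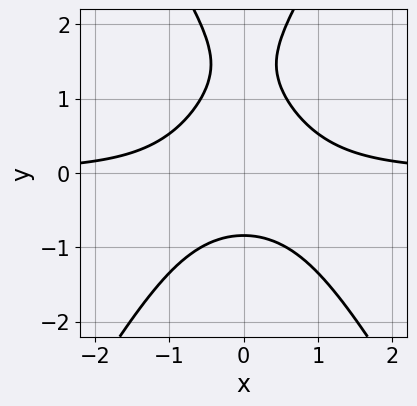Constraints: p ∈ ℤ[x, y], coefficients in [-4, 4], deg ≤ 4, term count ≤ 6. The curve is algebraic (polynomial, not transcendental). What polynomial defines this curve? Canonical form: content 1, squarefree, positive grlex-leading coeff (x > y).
(a) The degree is 3 — no degree-2 curve has this shape.
(b) Symmetries: mirror symmetry x ↦ −x ⇒ only even powers of x.
(c) From the visible intercepts: it misses every integer gridline on the x-axis.
(d) The integer polynomial consistent with all of this is the stated p.

3*x^2*y - y^3 + 2*y^2 - 2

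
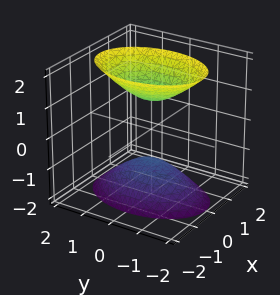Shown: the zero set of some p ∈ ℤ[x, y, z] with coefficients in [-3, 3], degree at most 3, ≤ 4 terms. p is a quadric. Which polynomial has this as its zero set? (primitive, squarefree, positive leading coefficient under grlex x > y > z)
(a) There are 2 components. They look like related sheets of one shape, so recover p as a whole.
(b) Degree: two sheets facing apart; a quadric, so deg p = 2.
(c) Symmetries: the z ↦ −z reflection is a symmetry, so z appears only in even powers; mirror symmetry y ↦ −y ⇒ only even powers of y; it's symmetric under x → −x, forcing even powers of x.
(d) From the axis intercepts and sections: it misses every integer gridline on the y-axis; it misses every integer gridline on the x-axis.
(e) Putting this together gives p. Check: (0, 0, -1) on the z-axis lies on the surface, and p(0, 0, -1) = 0. ✓

2*x^2 + y^2 - z^2 + 1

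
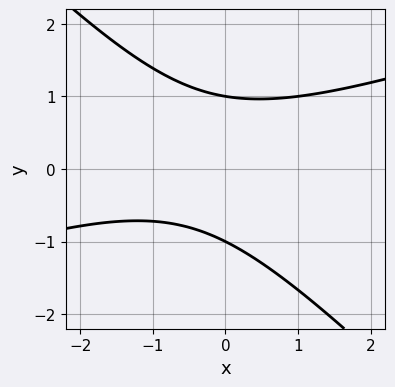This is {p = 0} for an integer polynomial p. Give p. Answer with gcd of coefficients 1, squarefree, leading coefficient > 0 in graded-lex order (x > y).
First, deg p = 2. The shape is more complex than any degree-1 curve.
Next, from the visible intercepts: it misses every integer gridline on the x-axis; among the integer gridlines, it crosses the y-axis at y ∈ {-1, 1}.
Finally, together with the visible shape, these determine p as stated.

x^2 - 2*x*y - 3*y^2 + x + 3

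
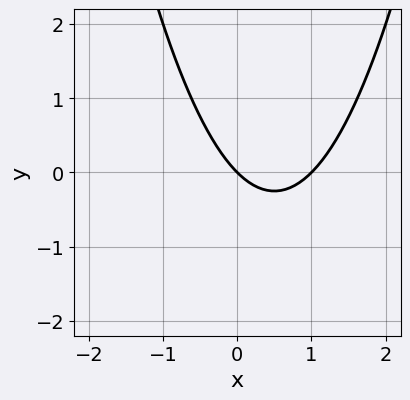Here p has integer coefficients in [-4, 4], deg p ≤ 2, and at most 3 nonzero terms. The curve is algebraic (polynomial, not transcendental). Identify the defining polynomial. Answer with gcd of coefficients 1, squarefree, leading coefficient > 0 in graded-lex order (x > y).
x^2 - x - y

(a) The degree is 2 — a generic line meets the curve in up to 2 points.
(b) From the axis intercepts and sections: among the integer gridlines, it crosses the x-axis at x ∈ {0, 1}; it crosses the y-axis at the gridline y = 0.
(c) These observations pin down the coefficients.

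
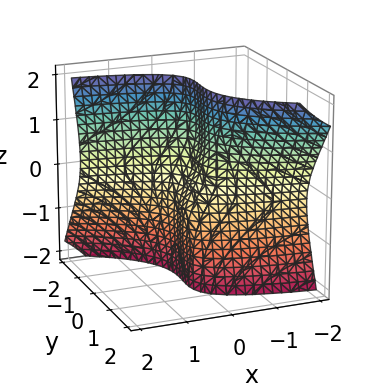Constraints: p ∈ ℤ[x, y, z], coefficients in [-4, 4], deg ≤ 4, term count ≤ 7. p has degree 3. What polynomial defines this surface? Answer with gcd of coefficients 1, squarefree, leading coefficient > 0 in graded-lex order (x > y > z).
First, degree: a generic line meets the surface in up to 3 points, so deg p = 3.
Next, against the integer gridlines: one x-axis crossing is at x = 0; it meets the y-axis at y = 0 (among the integer gridlines); one z-axis crossing is at z = 0.
Finally, putting this together gives p.

2*x*y*z + 2*x*z^2 + 3*y^3 + 2*x + z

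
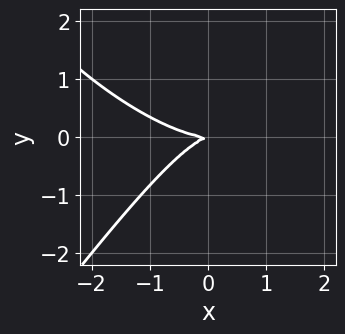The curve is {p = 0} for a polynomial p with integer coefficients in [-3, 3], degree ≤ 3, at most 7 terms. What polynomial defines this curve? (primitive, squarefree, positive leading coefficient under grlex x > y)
x^3 + x^2*y - y^3 - x*y + 3*y^2

1. deg p = 3.
2. From the visible intercepts: it meets the y-axis at y = 0 (among the integer gridlines); it crosses the x-axis at the gridline x = 0.
3. Solving for integer coefficients yields p as stated.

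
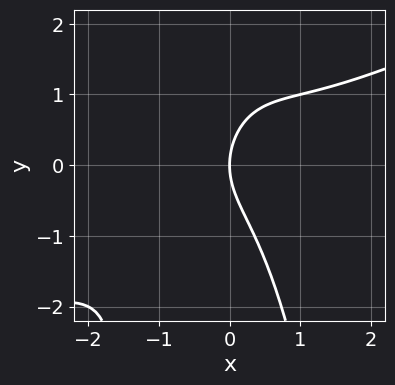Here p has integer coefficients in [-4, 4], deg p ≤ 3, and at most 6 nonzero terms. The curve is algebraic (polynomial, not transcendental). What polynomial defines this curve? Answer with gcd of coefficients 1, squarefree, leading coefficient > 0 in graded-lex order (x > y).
Degree: no degree-2 curve has this shape, so deg p = 3.
From the axis intercepts and sections: one y-axis crossing is at y = 0; one x-axis crossing is at x = 0.
Assembling these constraints gives the stated polynomial.

x^3 - 2*x^2*y - y^2 + 2*x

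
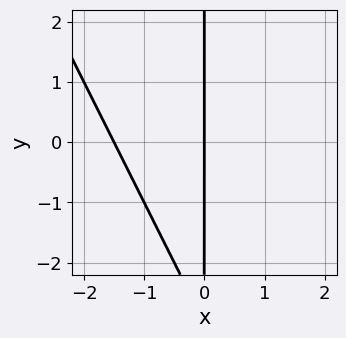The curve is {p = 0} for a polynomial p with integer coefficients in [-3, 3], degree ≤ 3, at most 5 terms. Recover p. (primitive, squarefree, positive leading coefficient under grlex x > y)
2*x^2 + x*y + 3*x

1. deg p = 2.
2. Checking where it meets the axes: the visible y-axis segment lies entirely on the curve; it meets the x-axis at x = 0 (among the integer gridlines).
3. Putting this together gives p.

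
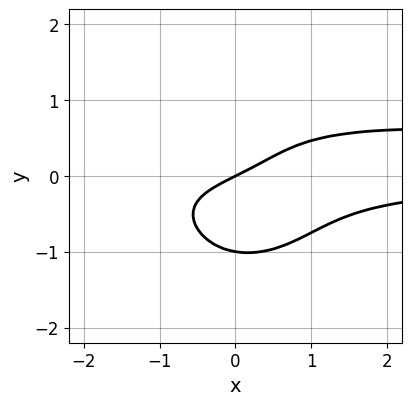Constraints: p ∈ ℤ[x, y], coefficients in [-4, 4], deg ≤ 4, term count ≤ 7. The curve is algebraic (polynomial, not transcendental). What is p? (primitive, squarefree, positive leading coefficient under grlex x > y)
Degree: a generic line meets the curve in up to 4 points, so deg p = 4.
From the visible intercepts: it meets the x-axis at x = 0 (among the integer gridlines); among the integer gridlines, it crosses the y-axis at y ∈ {-1, 0}.
Putting this together gives p.

2*x^2*y^2 + 2*y^4 - x^2*y - x + 2*y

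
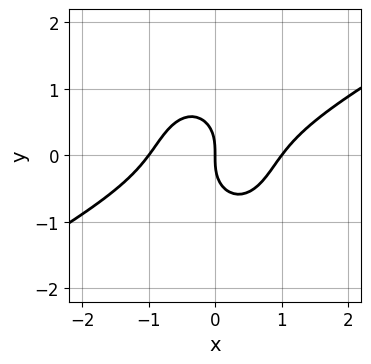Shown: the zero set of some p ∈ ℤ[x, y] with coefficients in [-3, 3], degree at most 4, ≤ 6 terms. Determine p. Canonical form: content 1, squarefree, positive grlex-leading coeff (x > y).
2*x^3 - 3*x^2*y - 2*y^3 - 2*x

(a) Degree: a generic line meets the curve in up to 3 points, so deg p = 3.
(b) Against the integer gridlines: the x-axis gridline crossings are at x ∈ {-1, 0, 1}; it crosses the y-axis at the gridline y = 0.
(c) Solving for integer coefficients yields p as stated.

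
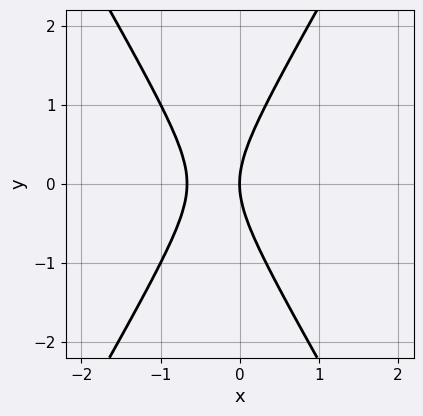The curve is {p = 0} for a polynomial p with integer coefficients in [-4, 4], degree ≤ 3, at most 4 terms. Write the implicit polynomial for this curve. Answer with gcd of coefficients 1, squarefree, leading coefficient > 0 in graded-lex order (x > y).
3*x^2 - y^2 + 2*x

1. deg p = 2. The shape is more complex than any degree-1 curve.
2. Symmetries: the y ↦ −y reflection is a symmetry, so y appears only in even powers.
3. From the axis intercepts and sections: one y-axis crossing is at y = 0; it crosses the x-axis at the gridline x = 0.
4. Fitting integer coefficients to these (and the overall shape) gives p.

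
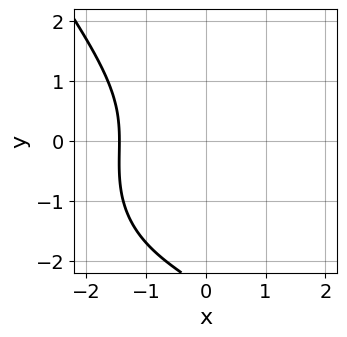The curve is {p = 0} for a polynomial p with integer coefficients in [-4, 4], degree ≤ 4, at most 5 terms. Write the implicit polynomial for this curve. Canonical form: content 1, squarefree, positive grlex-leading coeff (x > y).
x^3 + x*y^2 + y^3 + 2*y^2 + 3

1. Degree: a generic line meets the curve in up to 3 points, so deg p = 3.
2. Observable constraints: it misses every integer gridline on the y-axis.
3. The integer polynomial consistent with all of this is the stated p.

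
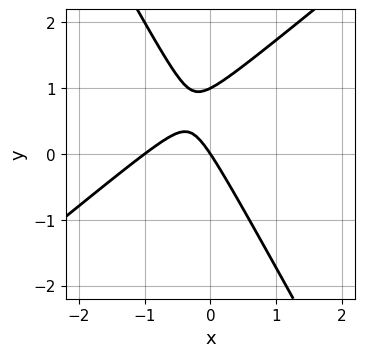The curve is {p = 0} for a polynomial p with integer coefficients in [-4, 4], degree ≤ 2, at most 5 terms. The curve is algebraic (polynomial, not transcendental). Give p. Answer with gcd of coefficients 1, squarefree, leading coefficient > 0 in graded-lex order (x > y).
3*x^2 - 2*x*y - 2*y^2 + 3*x + 2*y

(a) The degree is 2 — no degree-1 curve has this shape.
(b) Against the integer gridlines: among the integer gridlines, it crosses the y-axis at y ∈ {0, 1}; among the integer gridlines, it crosses the x-axis at x ∈ {-1, 0}.
(c) Assembling these constraints gives the stated polynomial.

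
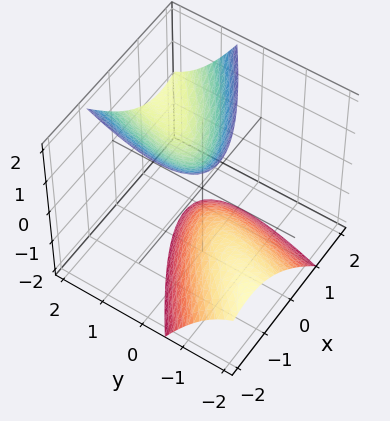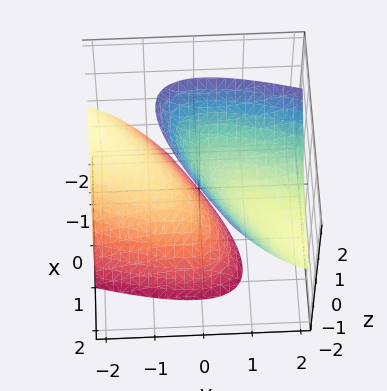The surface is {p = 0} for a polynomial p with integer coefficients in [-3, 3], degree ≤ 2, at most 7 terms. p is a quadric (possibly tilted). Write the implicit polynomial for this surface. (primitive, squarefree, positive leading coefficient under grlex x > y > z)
2*x^2 - 3*x*y + y^2 - 2*y*z - z^2 + 1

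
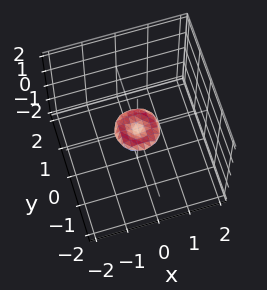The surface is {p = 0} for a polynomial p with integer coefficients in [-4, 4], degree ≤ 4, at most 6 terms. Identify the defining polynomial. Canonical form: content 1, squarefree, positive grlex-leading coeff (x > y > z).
Degree: a generic line meets the surface in up to 4 points, so deg p = 4.
Symmetries: every cross-section ⟂ z is a circle, so x, y appear only via x² + y².
From the visible intercepts: one z-axis crossing is at z = 0; it crosses the x-axis at the gridline x = 0.
The integer polynomial consistent with all of this is the stated p.

2*x^4 + 4*x^2*y^2 + 2*y^4 - x^2 - y^2 + 3*z^2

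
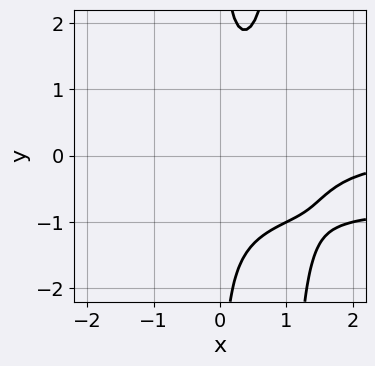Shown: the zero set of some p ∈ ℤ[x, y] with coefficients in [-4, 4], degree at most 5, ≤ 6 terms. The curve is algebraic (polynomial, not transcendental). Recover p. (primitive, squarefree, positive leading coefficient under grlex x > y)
1. The degree is 4 — the shape is more complex than any degree-3 curve.
2. Reading off the gridlines: the curve avoids every integer x-axis point in the box; the curve avoids every integer y-axis point in the box.
3. These observations pin down the coefficients.

3*x^2*y^2 + 2*x^2*y - 3*x*y^2 + 2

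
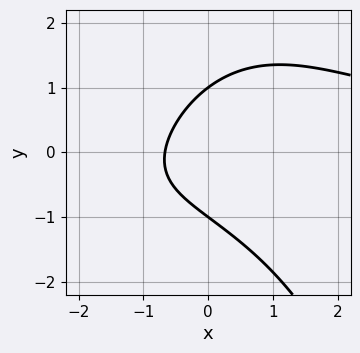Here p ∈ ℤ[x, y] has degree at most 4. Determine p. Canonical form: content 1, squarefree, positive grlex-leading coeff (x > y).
x^2*y + 2*y^2 - 3*x - 2

First, deg p = 3. A generic line meets the curve in up to 3 points.
Next, checking where it meets the axes: among the integer gridlines, it crosses the y-axis at y ∈ {-1, 1}.
Finally, putting this together gives p.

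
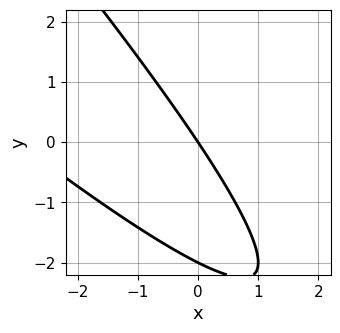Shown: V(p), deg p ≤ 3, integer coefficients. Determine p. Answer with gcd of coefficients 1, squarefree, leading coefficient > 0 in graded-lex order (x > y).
First, the degree is 2 — the shape is more complex than any degree-1 curve.
Next, checking where it meets the axes: it meets the x-axis at x = 0 (among the integer gridlines); the y-axis gridline crossings are at y ∈ {-2, 0}.
Finally, solving for integer coefficients yields p as stated.

x^2 + 2*x*y + y^2 + 3*x + 2*y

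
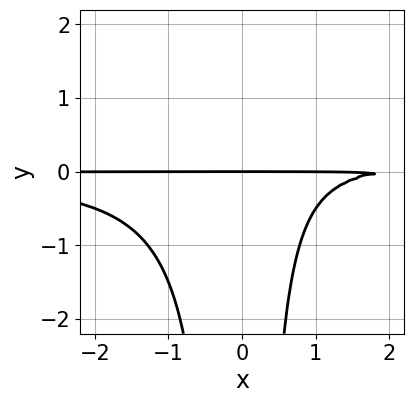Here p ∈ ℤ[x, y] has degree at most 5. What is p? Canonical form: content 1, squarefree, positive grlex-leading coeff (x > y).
2*x^2*y^2 - x*y + 2*y

(a) Degree: no degree-3 curve has this shape, so deg p = 4.
(b) Against the integer gridlines: the visible x-axis segment lies entirely on the curve; it crosses the y-axis at the gridline y = 0.
(c) Solving for integer coefficients yields p as stated.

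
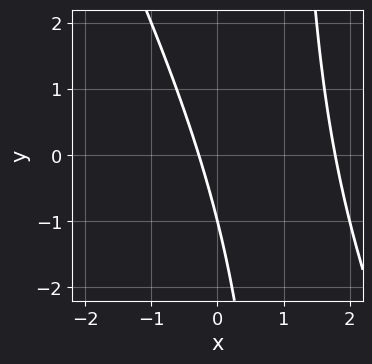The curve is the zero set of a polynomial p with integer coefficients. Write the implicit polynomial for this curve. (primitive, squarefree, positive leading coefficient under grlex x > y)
2*x^2 + x*y - 3*x - y - 1

(a) deg p = 2.
(b) Observable constraints: it crosses the y-axis at the gridline y = -1.
(c) Assembling these constraints gives the stated polynomial.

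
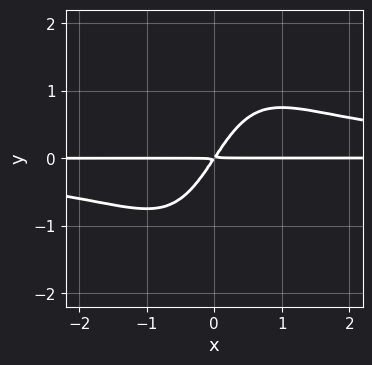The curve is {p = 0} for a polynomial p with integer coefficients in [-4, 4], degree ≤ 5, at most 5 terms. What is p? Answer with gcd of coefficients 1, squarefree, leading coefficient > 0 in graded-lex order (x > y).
2*x^2*y^2 - 3*x*y + 2*y^2

Degree: no degree-3 curve has this shape, so deg p = 4.
Checking where it meets the axes: every point of the x-axis in the box is on the curve.
The integer polynomial consistent with all of this is the stated p.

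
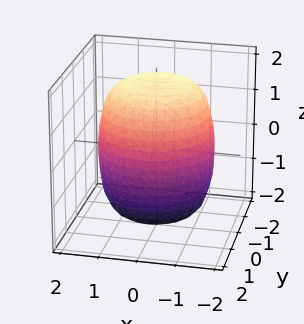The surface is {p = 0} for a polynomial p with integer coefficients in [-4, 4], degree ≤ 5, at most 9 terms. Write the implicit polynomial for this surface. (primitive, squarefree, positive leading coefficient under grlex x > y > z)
(a) Degree: no degree-3 surface has this shape, so deg p = 4.
(b) Symmetry: every cross-section ⟂ z is a circle, so x, y appear only via x² + y².
(c) From the visible intercepts: a circular section at z = -1 has radius between 1 and 2.
(d) Assembling these constraints gives the stated polynomial.

x^4 + 2*x^2*y^2 + y^4 - x^2 - y^2 + z^2 - 3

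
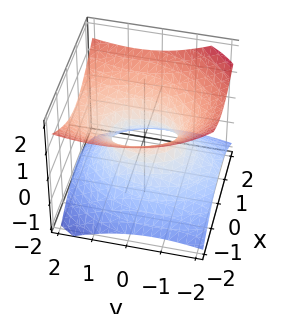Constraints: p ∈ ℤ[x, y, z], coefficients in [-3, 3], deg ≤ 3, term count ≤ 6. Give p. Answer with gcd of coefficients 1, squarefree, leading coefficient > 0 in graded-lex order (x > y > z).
2*x^2 + y^2 - y*z - 3*z^2 - 1

(a) Degree: a generic line meets the surface in up to 2 points, so deg p = 2.
(b) Against the integer gridlines: no z-intercept at any integer in the box; the y-axis gridline crossings are at y ∈ {-1, 1}.
(c) Fitting integer coefficients to these (and the overall shape) gives p.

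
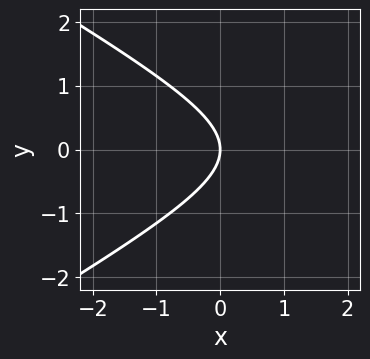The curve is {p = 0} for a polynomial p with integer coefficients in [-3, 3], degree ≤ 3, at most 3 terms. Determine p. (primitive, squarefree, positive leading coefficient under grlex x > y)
1. deg p = 2. The shape is more complex than any degree-1 curve.
2. Symmetries: the y ↦ −y reflection is a symmetry, so y appears only in even powers.
3. Against the integer gridlines: it crosses the y-axis at the gridline y = 0; it meets the x-axis at x = 0 (among the integer gridlines).
4. The integer polynomial consistent with all of this is the stated p.

x^2 - 3*y^2 - 3*x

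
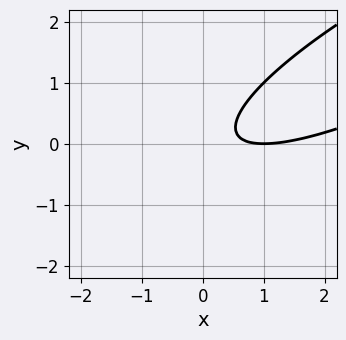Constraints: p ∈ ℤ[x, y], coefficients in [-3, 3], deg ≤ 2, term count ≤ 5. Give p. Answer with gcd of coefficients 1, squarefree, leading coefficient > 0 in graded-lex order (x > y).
x^2 - 3*x*y + 3*y^2 - 2*x + 1

(a) deg p = 2. No degree-1 curve has this shape.
(b) Checking where it meets the axes: it crosses the x-axis at the gridline x = 1; the curve avoids every integer y-axis point in the box.
(c) Fitting integer coefficients to these (and the overall shape) gives p.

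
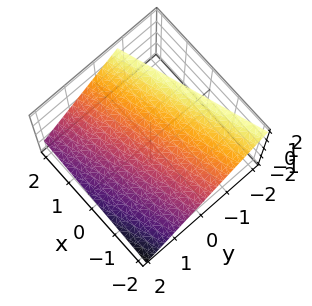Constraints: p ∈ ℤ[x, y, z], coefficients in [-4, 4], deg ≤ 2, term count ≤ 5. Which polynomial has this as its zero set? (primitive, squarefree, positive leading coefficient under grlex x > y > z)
deg p = 1.
Reading off the gridlines: one x-axis crossing is at x = -2.
Putting this together gives p.

x - 3*y - 3*z + 2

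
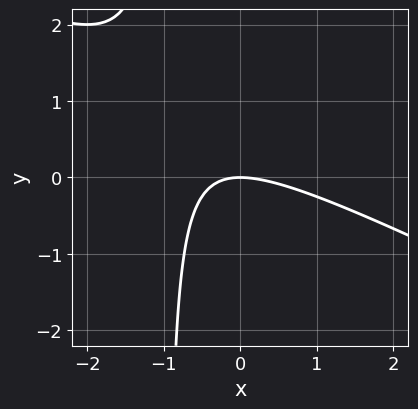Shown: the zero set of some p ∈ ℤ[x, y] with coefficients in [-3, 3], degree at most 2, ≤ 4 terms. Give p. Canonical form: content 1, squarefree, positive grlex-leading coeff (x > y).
First, the degree is 2 — no degree-1 curve has this shape.
Next, checking where it meets the axes: one y-axis crossing is at y = 0; it crosses the x-axis at the gridline x = 0.
Finally, together with the visible shape, these determine p as stated.

x^2 + 2*x*y + 2*y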